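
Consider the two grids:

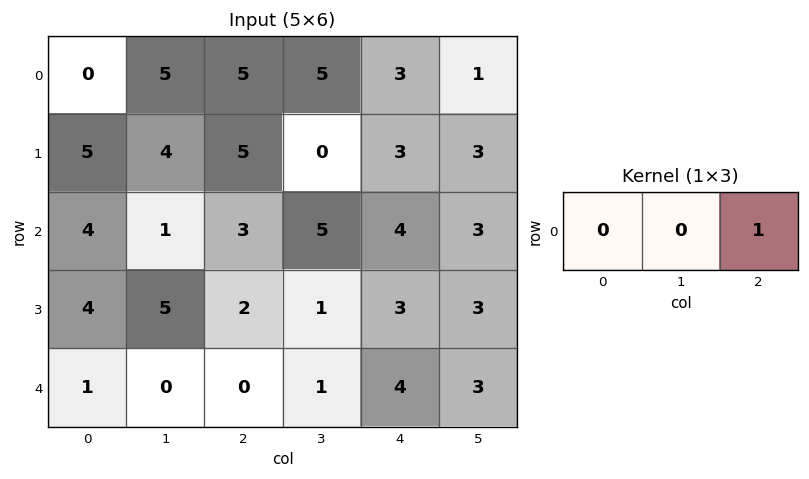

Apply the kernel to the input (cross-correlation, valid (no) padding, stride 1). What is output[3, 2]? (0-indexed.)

The receptive field on the input at this output position is [2 1 3]. Elementwise product with the kernel and sum: 3·1.

3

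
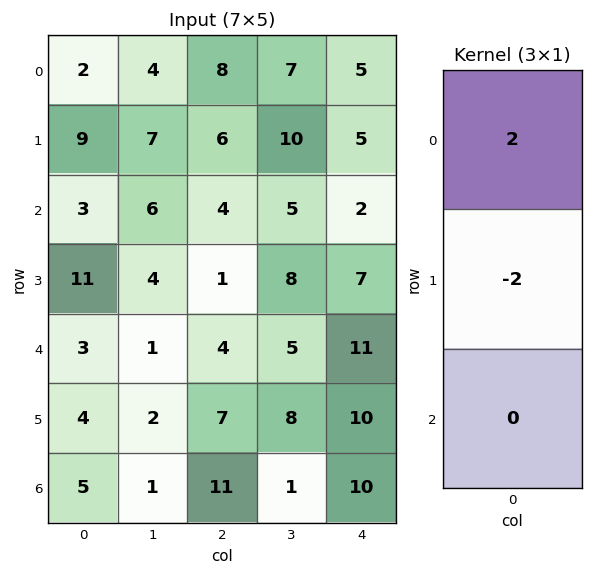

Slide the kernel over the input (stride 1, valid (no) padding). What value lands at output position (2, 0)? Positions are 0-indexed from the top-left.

-16

The receptive field on the input at this output position is [3 / 11 / 3]. Elementwise product with the kernel and sum: 3·2 + 11·-2.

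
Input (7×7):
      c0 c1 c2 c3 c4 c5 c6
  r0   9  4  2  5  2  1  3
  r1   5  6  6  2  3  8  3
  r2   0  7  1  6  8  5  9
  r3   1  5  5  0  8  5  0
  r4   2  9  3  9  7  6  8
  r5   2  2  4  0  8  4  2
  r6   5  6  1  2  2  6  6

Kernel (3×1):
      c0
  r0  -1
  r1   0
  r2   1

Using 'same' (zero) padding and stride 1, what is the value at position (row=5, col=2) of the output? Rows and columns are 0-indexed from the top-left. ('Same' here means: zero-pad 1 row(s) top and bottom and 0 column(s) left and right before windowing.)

-2

The receptive field on the zero-padded input at this output position is [3 / 4 / 1]. Elementwise product with the kernel and sum: 3·-1 + 1·1.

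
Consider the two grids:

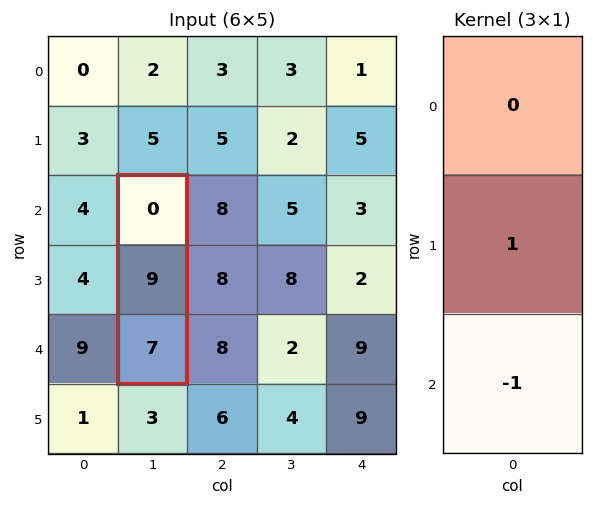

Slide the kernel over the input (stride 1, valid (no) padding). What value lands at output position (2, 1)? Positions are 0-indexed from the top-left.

2

The receptive field on the input at this output position is [0 / 9 / 7]. Elementwise product with the kernel and sum: 9·1 + 7·-1.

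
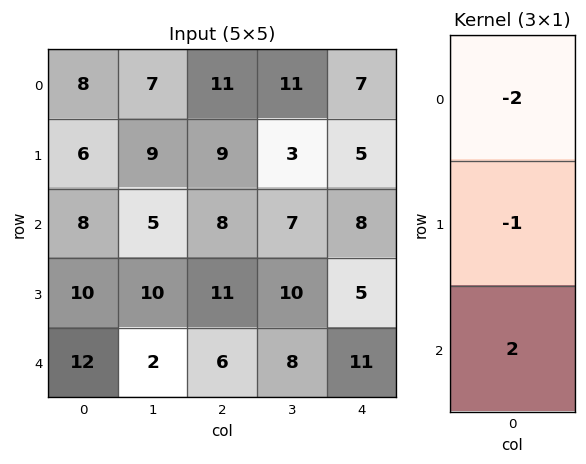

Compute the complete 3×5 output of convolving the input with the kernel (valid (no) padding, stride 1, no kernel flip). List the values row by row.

Output[0,0]: The receptive field on the input at this output position is [8 / 6 / 8]. Elementwise product with the kernel and sum: 8·-2 + 6·-1 + 8·2.

-6 -13 -15 -11 -3
0 -3 -4 7 -8
-2 -16 -15 -8 1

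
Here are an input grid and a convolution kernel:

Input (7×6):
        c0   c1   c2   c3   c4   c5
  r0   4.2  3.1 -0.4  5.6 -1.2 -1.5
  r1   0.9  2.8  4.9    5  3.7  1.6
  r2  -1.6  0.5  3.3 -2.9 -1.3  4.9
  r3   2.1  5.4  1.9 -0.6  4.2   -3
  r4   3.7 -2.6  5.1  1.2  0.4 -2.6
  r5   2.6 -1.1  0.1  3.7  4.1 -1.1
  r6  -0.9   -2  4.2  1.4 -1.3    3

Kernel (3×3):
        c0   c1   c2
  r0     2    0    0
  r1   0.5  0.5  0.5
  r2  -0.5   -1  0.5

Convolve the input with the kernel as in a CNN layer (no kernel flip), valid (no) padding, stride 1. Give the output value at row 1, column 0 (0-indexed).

The receptive field on the input at this output position is [0.9 2.8 4.9 / -1.6 0.5 3.3 / 2.1 5.4 1.9]. Elementwise product with the kernel and sum: 0.9·2 + -1.6·0.5 + 0.5·0.5 + 3.3·0.5 + 2.1·-0.5 + 5.4·-1 + 1.9·0.5.

-2.6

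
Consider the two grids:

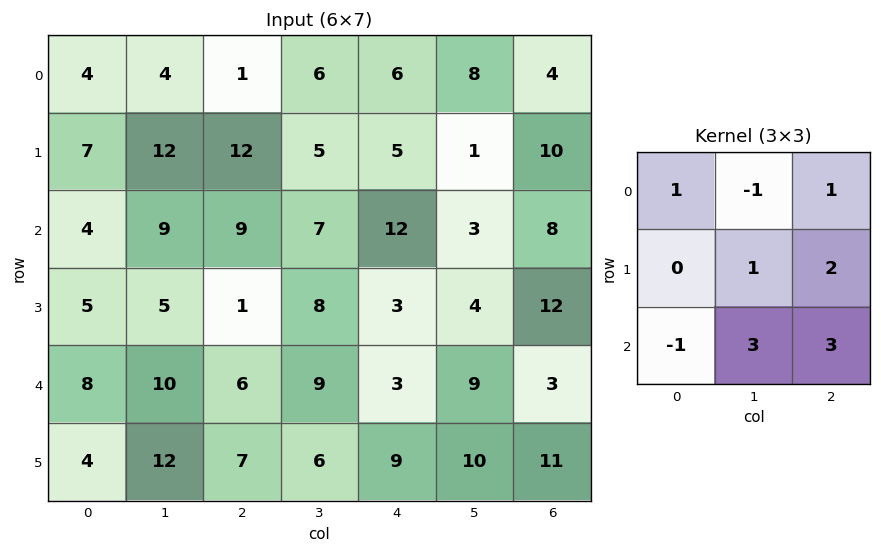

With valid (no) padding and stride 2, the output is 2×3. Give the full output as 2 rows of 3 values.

Output[0,0]: The receptive field on the input at this output position is [4 4 1 / 7 12 12 / 4 9 9]. Elementwise product with the kernel and sum: 4·1 + 4·-1 + 1·1 + 12·1 + 12·2 + 4·-1 + 9·3 + 9·3.

87 64 44
51 58 78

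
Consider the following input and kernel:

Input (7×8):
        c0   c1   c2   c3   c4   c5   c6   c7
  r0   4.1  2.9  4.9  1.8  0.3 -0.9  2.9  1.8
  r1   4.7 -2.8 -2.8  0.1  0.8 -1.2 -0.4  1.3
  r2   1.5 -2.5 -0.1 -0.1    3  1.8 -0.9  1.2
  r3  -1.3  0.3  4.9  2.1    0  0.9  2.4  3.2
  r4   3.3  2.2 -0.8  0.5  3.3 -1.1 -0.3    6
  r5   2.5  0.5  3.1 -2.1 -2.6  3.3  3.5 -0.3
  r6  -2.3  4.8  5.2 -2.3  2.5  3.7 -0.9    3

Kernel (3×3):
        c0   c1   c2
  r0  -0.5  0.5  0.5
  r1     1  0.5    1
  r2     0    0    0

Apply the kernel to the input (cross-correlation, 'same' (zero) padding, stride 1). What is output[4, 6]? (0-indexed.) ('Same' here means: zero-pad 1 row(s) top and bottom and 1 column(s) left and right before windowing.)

The receptive field on the zero-padded input at this output position is [0.9 2.4 3.2 / -1.1 -0.3 6 / 3.3 3.5 -0.3]. Elementwise product with the kernel and sum: 0.9·-0.5 + 2.4·0.5 + 3.2·0.5 + -1.1·1 + -0.3·0.5 + 6·1.

7.1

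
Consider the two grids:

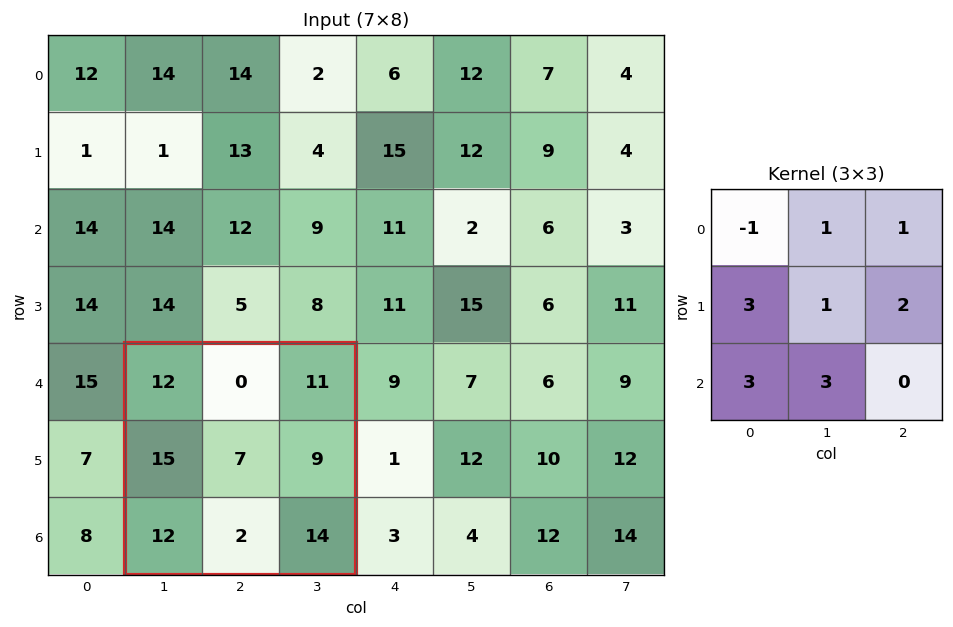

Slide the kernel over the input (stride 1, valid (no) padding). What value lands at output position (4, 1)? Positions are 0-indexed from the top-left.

111

The receptive field on the input at this output position is [12 0 11 / 15 7 9 / 12 2 14]. Elementwise product with the kernel and sum: 12·-1 + 0·1 + 11·1 + 15·3 + 7·1 + 9·2 + 12·3 + 2·3.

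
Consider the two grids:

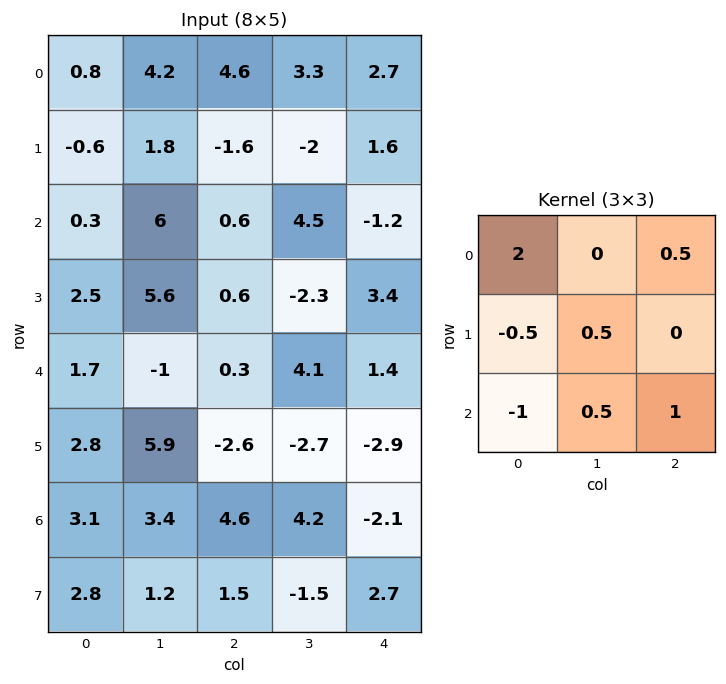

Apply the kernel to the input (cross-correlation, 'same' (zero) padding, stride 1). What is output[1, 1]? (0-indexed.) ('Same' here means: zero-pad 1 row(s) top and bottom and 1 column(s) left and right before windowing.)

8.4

The receptive field on the zero-padded input at this output position is [0.8 4.2 4.6 / -0.6 1.8 -1.6 / 0.3 6 0.6]. Elementwise product with the kernel and sum: 0.8·2 + 4.6·0.5 + -0.6·-0.5 + 1.8·0.5 + 0.3·-1 + 6·0.5 + 0.6·1.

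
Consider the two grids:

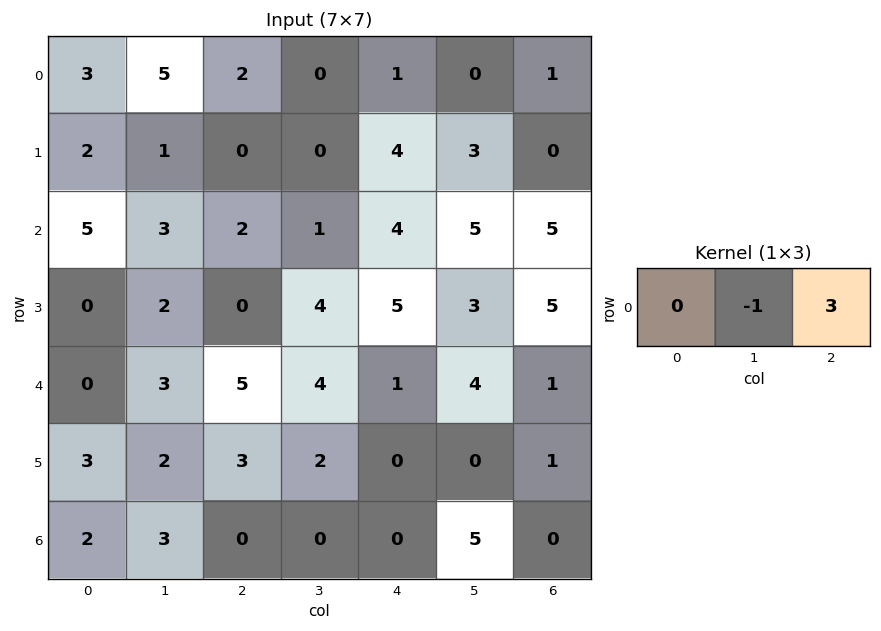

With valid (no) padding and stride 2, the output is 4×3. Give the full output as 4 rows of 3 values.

1 3 3
3 11 10
12 -1 -1
-3 0 -5

Output[0,0]: The receptive field on the input at this output position is [3 5 2]. Elementwise product with the kernel and sum: 5·-1 + 2·3.
Output[0,1]: The receptive field on the input at this output position is [2 0 1]. Elementwise product with the kernel and sum: 0·-1 + 1·3.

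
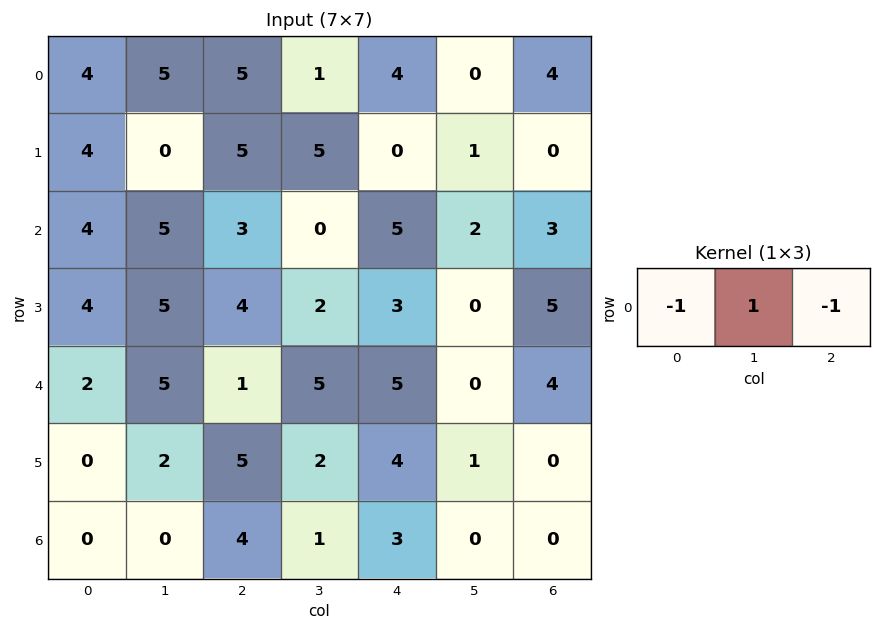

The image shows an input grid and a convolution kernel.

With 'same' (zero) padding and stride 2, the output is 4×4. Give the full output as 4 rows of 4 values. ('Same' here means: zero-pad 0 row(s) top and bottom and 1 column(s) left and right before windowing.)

Output[0,0]: The receptive field on the zero-padded input at this output position is [0 4 5]. Elementwise product with the kernel and sum: 0·-1 + 4·1 + 5·-1.

-1 -1 3 4
-1 -2 3 1
-3 -9 0 4
0 3 2 0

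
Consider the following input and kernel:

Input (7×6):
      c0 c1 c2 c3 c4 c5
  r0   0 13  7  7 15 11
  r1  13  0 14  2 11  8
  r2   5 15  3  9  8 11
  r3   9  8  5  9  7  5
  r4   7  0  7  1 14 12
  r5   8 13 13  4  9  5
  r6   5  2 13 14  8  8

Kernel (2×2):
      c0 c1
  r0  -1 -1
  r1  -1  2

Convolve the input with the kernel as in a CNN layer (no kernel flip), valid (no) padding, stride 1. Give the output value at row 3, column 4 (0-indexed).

The receptive field on the input at this output position is [7 5 / 14 12]. Elementwise product with the kernel and sum: 7·-1 + 5·-1 + 14·-1 + 12·2.

-2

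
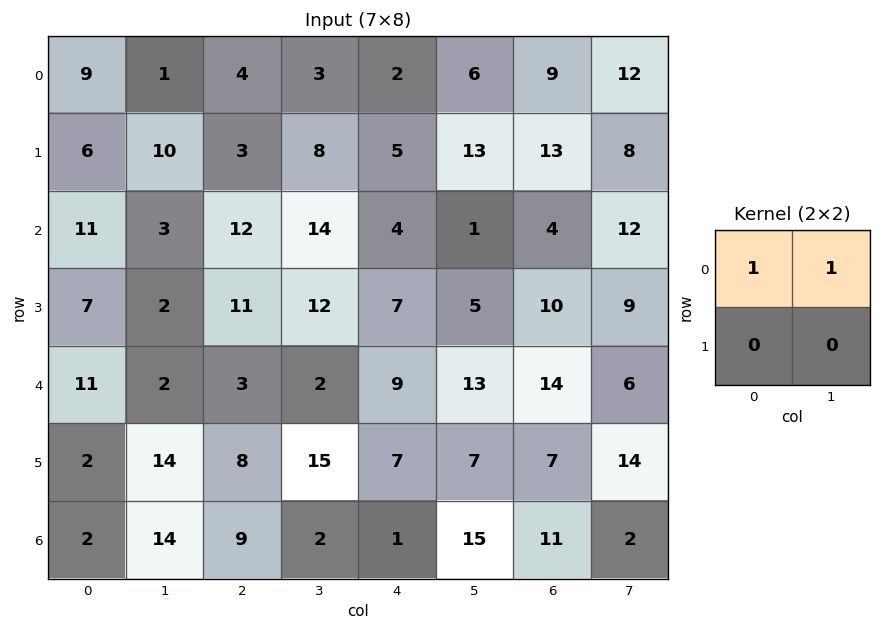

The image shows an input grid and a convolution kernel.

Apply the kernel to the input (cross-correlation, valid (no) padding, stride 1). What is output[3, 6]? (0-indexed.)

19

The receptive field on the input at this output position is [10 9 / 14 6]. Elementwise product with the kernel and sum: 10·1 + 9·1.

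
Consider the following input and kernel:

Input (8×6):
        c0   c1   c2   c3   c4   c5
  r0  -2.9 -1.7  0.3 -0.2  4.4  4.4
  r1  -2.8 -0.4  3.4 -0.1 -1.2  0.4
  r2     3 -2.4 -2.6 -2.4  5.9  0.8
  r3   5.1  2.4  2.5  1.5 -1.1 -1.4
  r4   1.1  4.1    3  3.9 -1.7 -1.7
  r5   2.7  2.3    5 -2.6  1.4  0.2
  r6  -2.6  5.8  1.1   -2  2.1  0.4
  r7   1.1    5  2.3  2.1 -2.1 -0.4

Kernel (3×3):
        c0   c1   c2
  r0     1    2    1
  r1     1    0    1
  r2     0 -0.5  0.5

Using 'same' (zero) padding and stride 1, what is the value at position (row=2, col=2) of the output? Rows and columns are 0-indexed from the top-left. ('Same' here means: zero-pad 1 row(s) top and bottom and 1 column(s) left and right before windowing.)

The receptive field on the zero-padded input at this output position is [-0.4 3.4 -0.1 / -2.4 -2.6 -2.4 / 2.4 2.5 1.5]. Elementwise product with the kernel and sum: -0.4·1 + 3.4·2 + -0.1·1 + -2.4·1 + -2.4·1 + 2.5·-0.5 + 1.5·0.5.

1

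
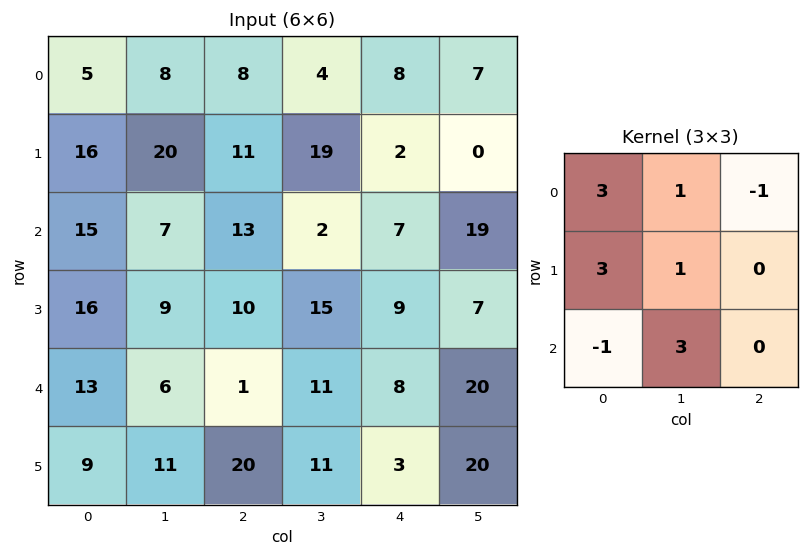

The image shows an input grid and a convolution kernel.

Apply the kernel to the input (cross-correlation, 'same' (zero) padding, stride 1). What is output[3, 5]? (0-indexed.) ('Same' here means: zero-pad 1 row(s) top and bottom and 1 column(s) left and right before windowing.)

126

The receptive field on the zero-padded input at this output position is [7 19 0 / 9 7 0 / 8 20 0]. Elementwise product with the kernel and sum: 7·3 + 19·1 + 0·-1 + 9·3 + 7·1 + 8·-1 + 20·3.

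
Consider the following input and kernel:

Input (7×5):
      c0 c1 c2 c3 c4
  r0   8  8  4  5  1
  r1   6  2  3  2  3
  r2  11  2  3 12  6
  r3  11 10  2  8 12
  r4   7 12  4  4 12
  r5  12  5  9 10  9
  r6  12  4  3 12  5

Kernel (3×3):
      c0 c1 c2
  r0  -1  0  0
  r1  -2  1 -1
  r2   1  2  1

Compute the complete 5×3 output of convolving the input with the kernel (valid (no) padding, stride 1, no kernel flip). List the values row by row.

-3 9 22
4 7 27
10 -4 13
14 -1 20
-12 -1 11

Output[0,0]: The receptive field on the input at this output position is [8 8 4 / 6 2 3 / 11 2 3]. Elementwise product with the kernel and sum: 8·-1 + 6·-2 + 2·1 + 3·-1 + 11·1 + 2·2 + 3·1.
Output[0,1]: The receptive field on the input at this output position is [8 4 5 / 2 3 2 / 2 3 12]. Elementwise product with the kernel and sum: 8·-1 + 2·-2 + 3·1 + 2·-1 + 2·1 + 3·2 + 12·1.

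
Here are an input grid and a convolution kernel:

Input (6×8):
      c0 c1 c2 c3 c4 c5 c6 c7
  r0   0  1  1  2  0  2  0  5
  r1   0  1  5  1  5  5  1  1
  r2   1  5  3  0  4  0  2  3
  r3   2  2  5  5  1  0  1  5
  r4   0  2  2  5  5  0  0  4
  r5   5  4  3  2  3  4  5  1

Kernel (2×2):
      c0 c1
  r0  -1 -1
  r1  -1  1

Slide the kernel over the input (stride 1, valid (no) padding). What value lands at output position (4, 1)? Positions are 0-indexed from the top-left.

The receptive field on the input at this output position is [2 2 / 4 3]. Elementwise product with the kernel and sum: 2·-1 + 2·-1 + 4·-1 + 3·1.

-5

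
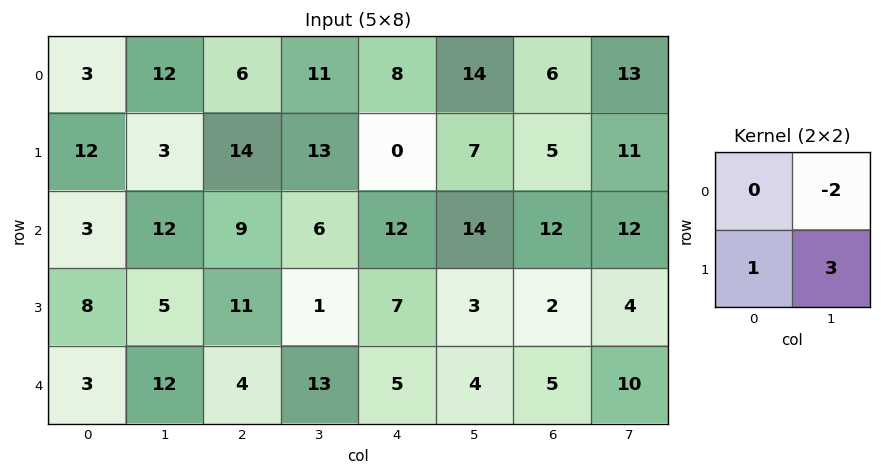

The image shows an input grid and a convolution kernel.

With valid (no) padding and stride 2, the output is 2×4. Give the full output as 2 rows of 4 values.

Output[0,0]: The receptive field on the input at this output position is [3 12 / 12 3]. Elementwise product with the kernel and sum: 12·-2 + 12·1 + 3·3.
Output[0,1]: The receptive field on the input at this output position is [6 11 / 14 13]. Elementwise product with the kernel and sum: 11·-2 + 14·1 + 13·3.

-3 31 -7 12
-1 2 -12 -10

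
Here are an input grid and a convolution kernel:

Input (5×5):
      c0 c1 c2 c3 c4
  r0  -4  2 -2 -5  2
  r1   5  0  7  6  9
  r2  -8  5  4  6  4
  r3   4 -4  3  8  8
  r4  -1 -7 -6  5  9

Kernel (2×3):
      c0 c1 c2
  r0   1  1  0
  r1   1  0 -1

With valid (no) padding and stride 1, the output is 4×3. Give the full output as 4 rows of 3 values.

Output[0,0]: The receptive field on the input at this output position is [-4 2 -2 / 5 0 7]. Elementwise product with the kernel and sum: -4·1 + 2·1 + 5·1 + 7·-1.
Output[0,1]: The receptive field on the input at this output position is [2 -2 -5 / 0 7 6]. Elementwise product with the kernel and sum: 2·1 + -2·1 + 0·1 + 6·-1.

-4 -6 -9
-7 6 13
-2 -3 5
5 -13 -4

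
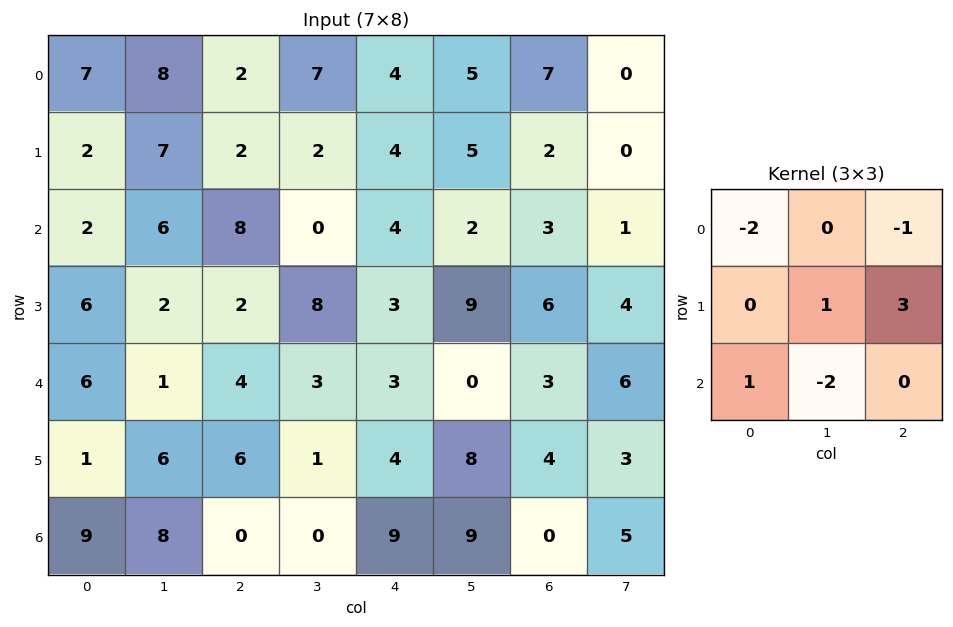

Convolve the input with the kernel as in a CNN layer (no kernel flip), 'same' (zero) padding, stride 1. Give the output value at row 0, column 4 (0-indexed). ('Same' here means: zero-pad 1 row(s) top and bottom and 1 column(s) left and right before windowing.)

13

The receptive field on the zero-padded input at this output position is [0 0 0 / 7 4 5 / 2 4 5]. Elementwise product with the kernel and sum: 0·-2 + 0·-1 + 4·1 + 5·3 + 2·1 + 4·-2.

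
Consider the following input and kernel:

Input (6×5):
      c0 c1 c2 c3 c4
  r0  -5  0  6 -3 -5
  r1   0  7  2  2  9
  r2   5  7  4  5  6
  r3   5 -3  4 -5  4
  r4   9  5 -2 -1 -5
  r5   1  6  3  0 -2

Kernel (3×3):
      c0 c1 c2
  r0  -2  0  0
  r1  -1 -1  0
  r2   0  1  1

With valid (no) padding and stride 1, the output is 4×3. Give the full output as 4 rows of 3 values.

14 0 -5
-11 -26 -14
-9 -18 -13
-15 6 -7

Output[0,0]: The receptive field on the input at this output position is [-5 0 6 / 0 7 2 / 5 7 4]. Elementwise product with the kernel and sum: -5·-2 + 0·-1 + 7·-1 + 7·1 + 4·1.
Output[0,1]: The receptive field on the input at this output position is [0 6 -3 / 7 2 2 / 7 4 5]. Elementwise product with the kernel and sum: 0·-2 + 7·-1 + 2·-1 + 4·1 + 5·1.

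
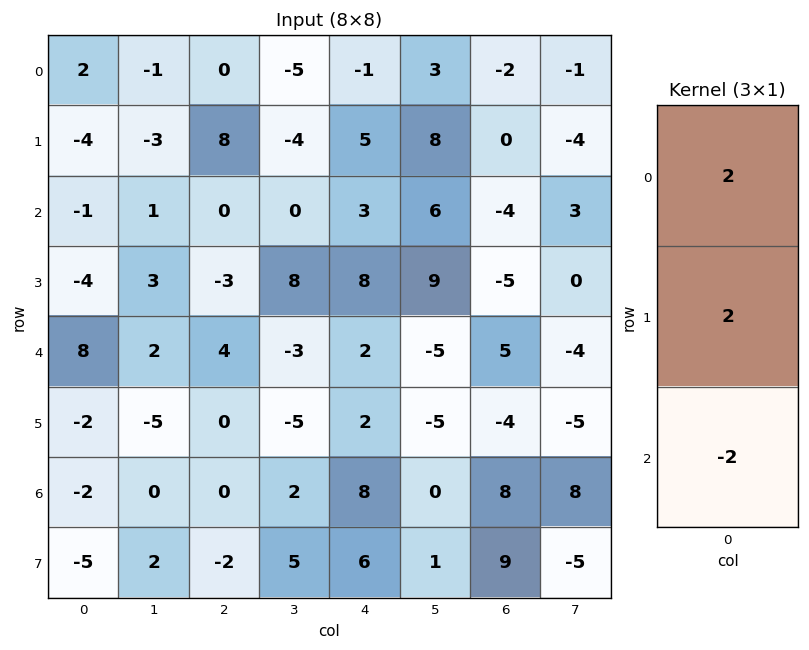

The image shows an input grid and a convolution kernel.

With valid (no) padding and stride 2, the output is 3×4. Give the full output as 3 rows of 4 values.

Output[0,0]: The receptive field on the input at this output position is [2 / -4 / -1]. Elementwise product with the kernel and sum: 2·2 + -4·2 + -1·-2.

-2 16 2 4
-26 -14 18 -28
16 8 -8 -14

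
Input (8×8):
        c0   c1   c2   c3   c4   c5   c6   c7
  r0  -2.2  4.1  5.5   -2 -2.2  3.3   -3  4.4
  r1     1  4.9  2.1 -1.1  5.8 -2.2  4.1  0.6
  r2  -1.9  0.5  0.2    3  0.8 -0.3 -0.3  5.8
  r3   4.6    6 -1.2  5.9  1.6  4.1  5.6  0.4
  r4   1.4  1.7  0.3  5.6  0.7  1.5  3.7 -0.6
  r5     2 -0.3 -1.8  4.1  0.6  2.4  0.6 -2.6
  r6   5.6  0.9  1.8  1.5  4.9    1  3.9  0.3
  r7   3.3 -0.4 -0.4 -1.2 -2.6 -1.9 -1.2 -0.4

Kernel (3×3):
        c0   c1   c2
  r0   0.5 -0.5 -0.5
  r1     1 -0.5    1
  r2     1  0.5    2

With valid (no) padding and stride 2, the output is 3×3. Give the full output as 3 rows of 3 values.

Output[0,0]: The receptive field on the input at this output position is [-2.2 4.1 5.5 / 1 4.9 2.1 / -1.9 0.5 0.2]. Elementwise product with the kernel and sum: -2.2·0.5 + 4.1·-0.5 + 5.5·-0.5 + 1·1 + 4.9·-0.5 + 2.1·1 + -1.9·1 + 0.5·0.5 + 0.2·2.

-6.5 16.6 9.8
1.95 0.15 14.7
9.7 6.1 10.95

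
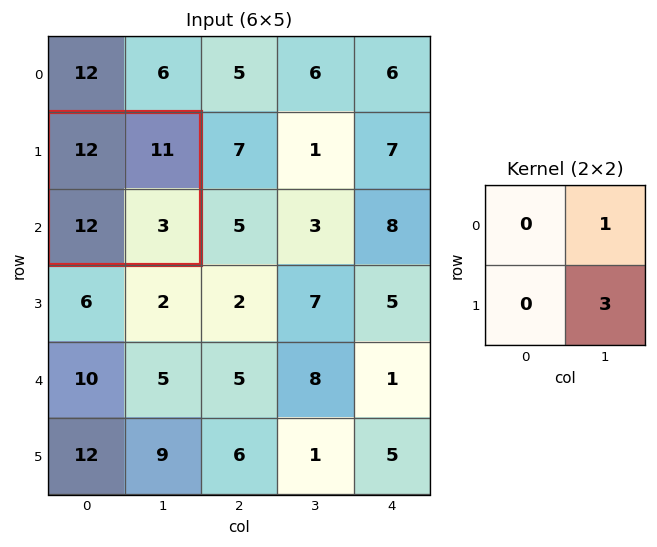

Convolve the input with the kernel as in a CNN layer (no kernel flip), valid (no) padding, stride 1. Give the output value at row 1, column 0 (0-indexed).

20

The receptive field on the input at this output position is [12 11 / 12 3]. Elementwise product with the kernel and sum: 11·1 + 3·3.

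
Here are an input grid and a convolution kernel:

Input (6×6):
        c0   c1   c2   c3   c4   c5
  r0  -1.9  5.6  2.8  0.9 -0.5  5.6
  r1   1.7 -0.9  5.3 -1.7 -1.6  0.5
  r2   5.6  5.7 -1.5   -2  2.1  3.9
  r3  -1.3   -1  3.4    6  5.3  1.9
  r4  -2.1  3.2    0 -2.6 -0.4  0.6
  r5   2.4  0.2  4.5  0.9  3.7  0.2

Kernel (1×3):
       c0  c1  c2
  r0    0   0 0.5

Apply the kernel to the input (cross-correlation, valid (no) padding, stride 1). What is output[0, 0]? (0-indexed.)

1.4

The receptive field on the input at this output position is [-1.9 5.6 2.8]. Elementwise product with the kernel and sum: 2.8·0.5.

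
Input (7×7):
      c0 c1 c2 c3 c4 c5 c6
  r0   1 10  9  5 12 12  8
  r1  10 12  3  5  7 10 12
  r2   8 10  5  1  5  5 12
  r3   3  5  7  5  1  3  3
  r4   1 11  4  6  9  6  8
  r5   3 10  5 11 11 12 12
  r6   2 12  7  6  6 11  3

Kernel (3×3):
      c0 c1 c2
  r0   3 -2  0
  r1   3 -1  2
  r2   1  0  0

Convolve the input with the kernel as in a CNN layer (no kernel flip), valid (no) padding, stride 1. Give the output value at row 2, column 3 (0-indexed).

The receptive field on the input at this output position is [1 5 5 / 5 1 3 / 6 9 6]. Elementwise product with the kernel and sum: 1·3 + 5·-2 + 5·3 + 1·-1 + 3·2 + 6·1.

19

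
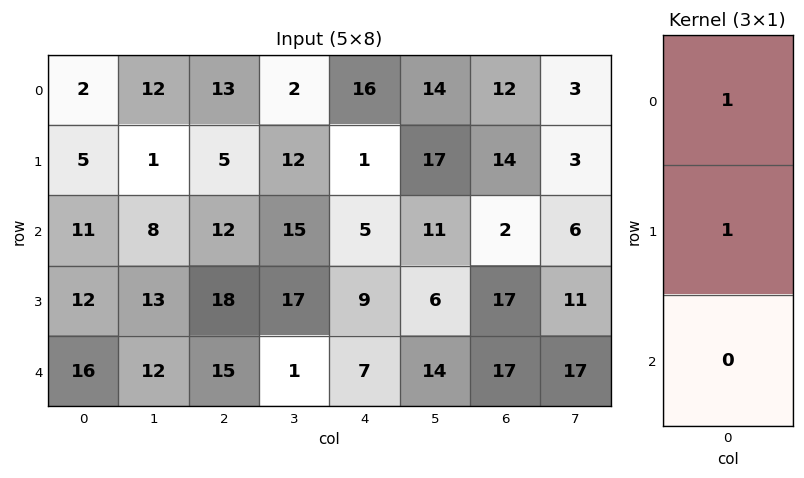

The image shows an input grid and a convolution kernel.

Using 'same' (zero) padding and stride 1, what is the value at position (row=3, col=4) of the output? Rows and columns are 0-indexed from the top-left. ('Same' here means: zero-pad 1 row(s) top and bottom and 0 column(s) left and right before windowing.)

14

The receptive field on the zero-padded input at this output position is [5 / 9 / 7]. Elementwise product with the kernel and sum: 5·1 + 9·1.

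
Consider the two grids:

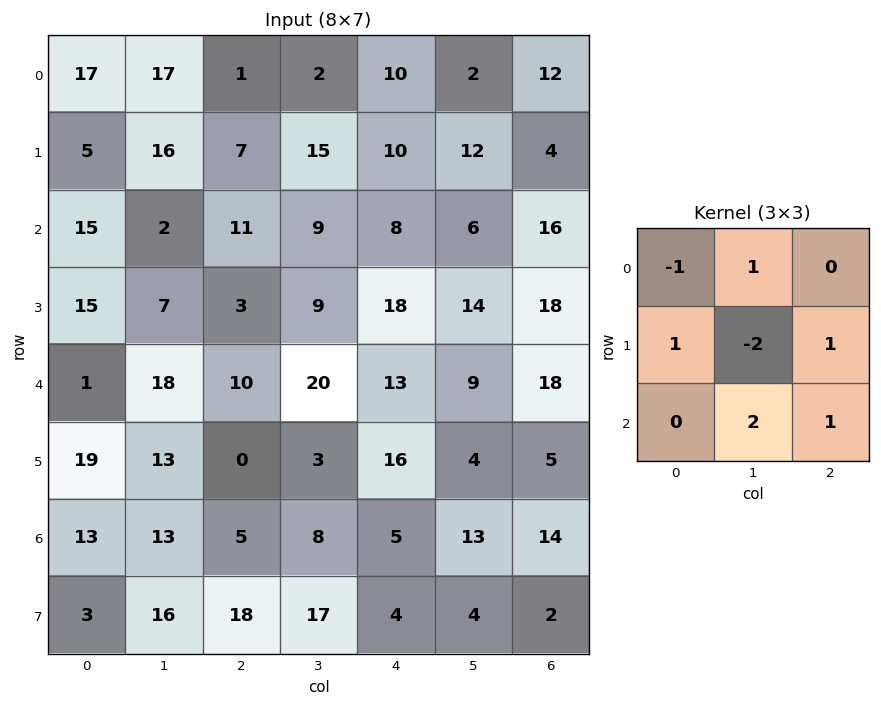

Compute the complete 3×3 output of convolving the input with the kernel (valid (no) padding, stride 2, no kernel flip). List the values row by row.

Output[0,0]: The receptive field on the input at this output position is [17 17 1 / 5 16 7 / 15 2 11]. Elementwise product with the kernel and sum: 17·-1 + 17·1 + 5·1 + 16·-2 + 7·1 + 2·2 + 11·1.
Output[0,1]: The receptive field on the input at this output position is [1 2 10 / 7 15 10 / 11 9 8]. Elementwise product with the kernel and sum: 1·-1 + 2·1 + 7·1 + 15·-2 + 10·1 + 9·2 + 8·1.

-5 14 10
37 54 42
41 41 49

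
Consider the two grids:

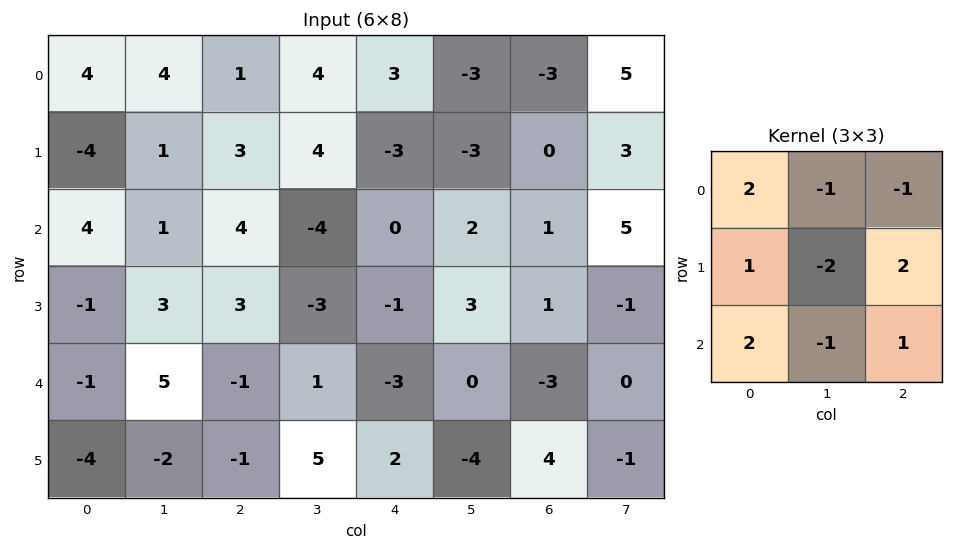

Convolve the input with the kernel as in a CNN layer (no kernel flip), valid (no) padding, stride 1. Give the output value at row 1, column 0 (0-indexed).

The receptive field on the input at this output position is [-4 1 3 / 4 1 4 / -1 3 3]. Elementwise product with the kernel and sum: -4·2 + 1·-1 + 3·-1 + 4·1 + 1·-2 + 4·2 + -1·2 + 3·-1 + 3·1.

-4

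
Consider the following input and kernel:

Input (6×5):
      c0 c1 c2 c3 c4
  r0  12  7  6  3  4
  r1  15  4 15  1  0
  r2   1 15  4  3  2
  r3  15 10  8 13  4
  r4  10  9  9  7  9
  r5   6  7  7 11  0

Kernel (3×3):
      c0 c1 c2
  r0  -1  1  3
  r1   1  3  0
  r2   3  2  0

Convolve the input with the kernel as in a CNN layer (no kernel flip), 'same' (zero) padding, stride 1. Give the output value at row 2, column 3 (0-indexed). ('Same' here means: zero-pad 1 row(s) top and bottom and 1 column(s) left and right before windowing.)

49

The receptive field on the zero-padded input at this output position is [15 1 0 / 4 3 2 / 8 13 4]. Elementwise product with the kernel and sum: 15·-1 + 1·1 + 0·3 + 4·1 + 3·3 + 8·3 + 13·2.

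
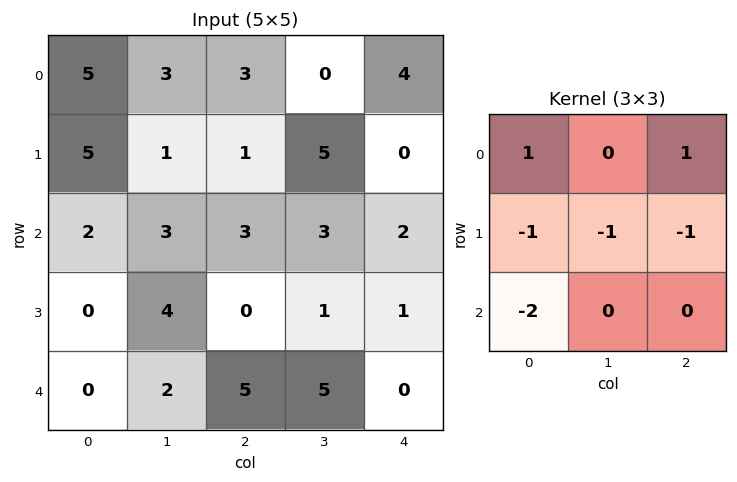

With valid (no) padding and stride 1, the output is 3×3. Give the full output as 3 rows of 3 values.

-3 -10 -5
-2 -11 -7
1 -3 -7

Output[0,0]: The receptive field on the input at this output position is [5 3 3 / 5 1 1 / 2 3 3]. Elementwise product with the kernel and sum: 5·1 + 3·1 + 5·-1 + 1·-1 + 1·-1 + 2·-2.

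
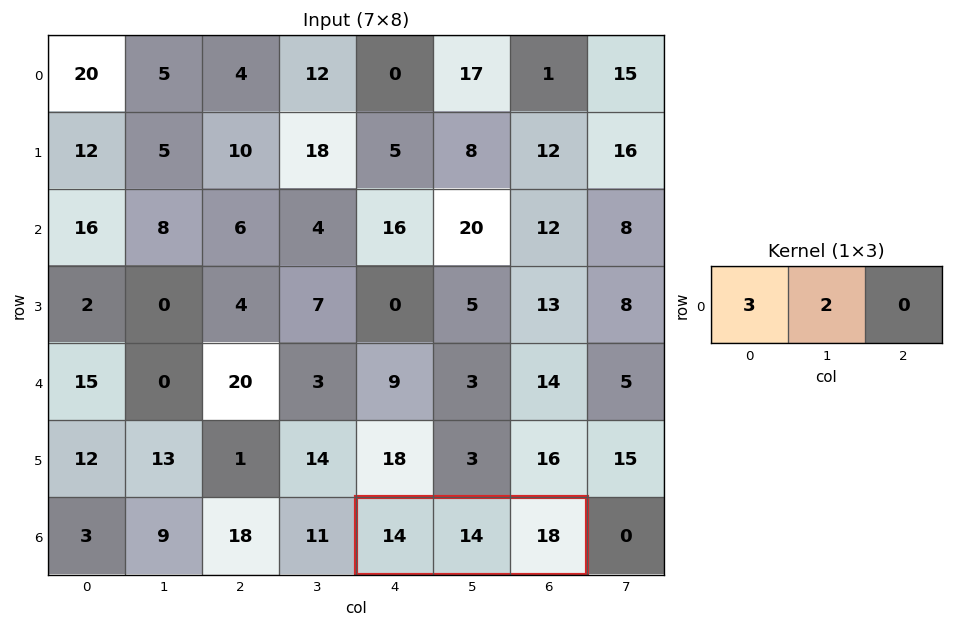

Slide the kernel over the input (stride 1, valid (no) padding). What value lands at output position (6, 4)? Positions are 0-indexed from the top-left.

70

The receptive field on the input at this output position is [14 14 18]. Elementwise product with the kernel and sum: 14·3 + 14·2.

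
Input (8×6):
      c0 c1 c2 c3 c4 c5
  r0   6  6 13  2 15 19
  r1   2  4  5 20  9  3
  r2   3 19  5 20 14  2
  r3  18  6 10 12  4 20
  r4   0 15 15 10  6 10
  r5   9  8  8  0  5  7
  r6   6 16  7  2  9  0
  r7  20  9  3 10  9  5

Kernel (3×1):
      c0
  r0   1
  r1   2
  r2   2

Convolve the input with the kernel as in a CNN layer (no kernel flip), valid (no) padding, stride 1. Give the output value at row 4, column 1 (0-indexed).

The receptive field on the input at this output position is [15 / 8 / 16]. Elementwise product with the kernel and sum: 15·1 + 8·2 + 16·2.

63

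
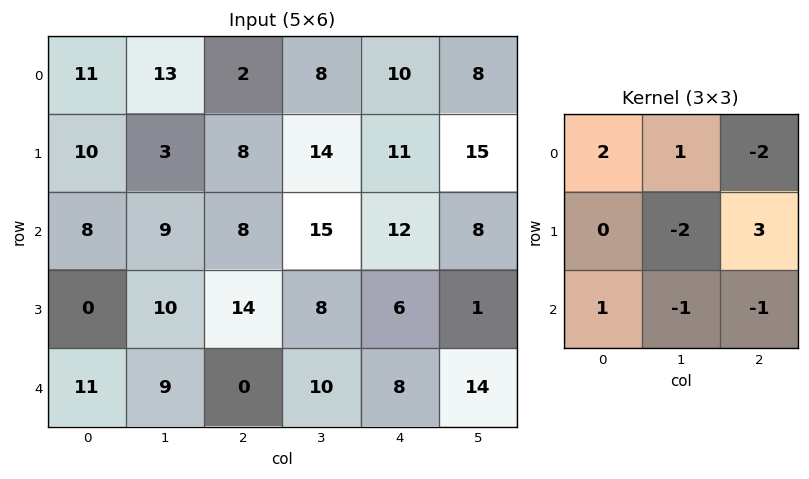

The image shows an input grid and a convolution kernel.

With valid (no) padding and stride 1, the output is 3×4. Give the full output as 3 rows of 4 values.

40 24 -22 28
-11 3 14 10
33 -9 -9 5

Output[0,0]: The receptive field on the input at this output position is [11 13 2 / 10 3 8 / 8 9 8]. Elementwise product with the kernel and sum: 11·2 + 13·1 + 2·-2 + 3·-2 + 8·3 + 8·1 + 9·-1 + 8·-1.
Output[0,1]: The receptive field on the input at this output position is [13 2 8 / 3 8 14 / 9 8 15]. Elementwise product with the kernel and sum: 13·2 + 2·1 + 8·-2 + 8·-2 + 14·3 + 9·1 + 8·-1 + 15·-1.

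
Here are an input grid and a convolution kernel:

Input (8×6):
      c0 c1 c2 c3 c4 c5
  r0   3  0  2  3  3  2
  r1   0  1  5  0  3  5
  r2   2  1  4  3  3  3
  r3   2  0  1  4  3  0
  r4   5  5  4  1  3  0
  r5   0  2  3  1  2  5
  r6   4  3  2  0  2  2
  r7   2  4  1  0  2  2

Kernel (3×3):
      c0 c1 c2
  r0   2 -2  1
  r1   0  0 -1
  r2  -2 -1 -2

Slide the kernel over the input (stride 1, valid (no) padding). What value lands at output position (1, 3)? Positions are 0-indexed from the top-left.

-15

The receptive field on the input at this output position is [0 3 5 / 3 3 3 / 4 3 0]. Elementwise product with the kernel and sum: 0·2 + 3·-2 + 5·1 + 3·-1 + 4·-2 + 3·-1 + 0·-2.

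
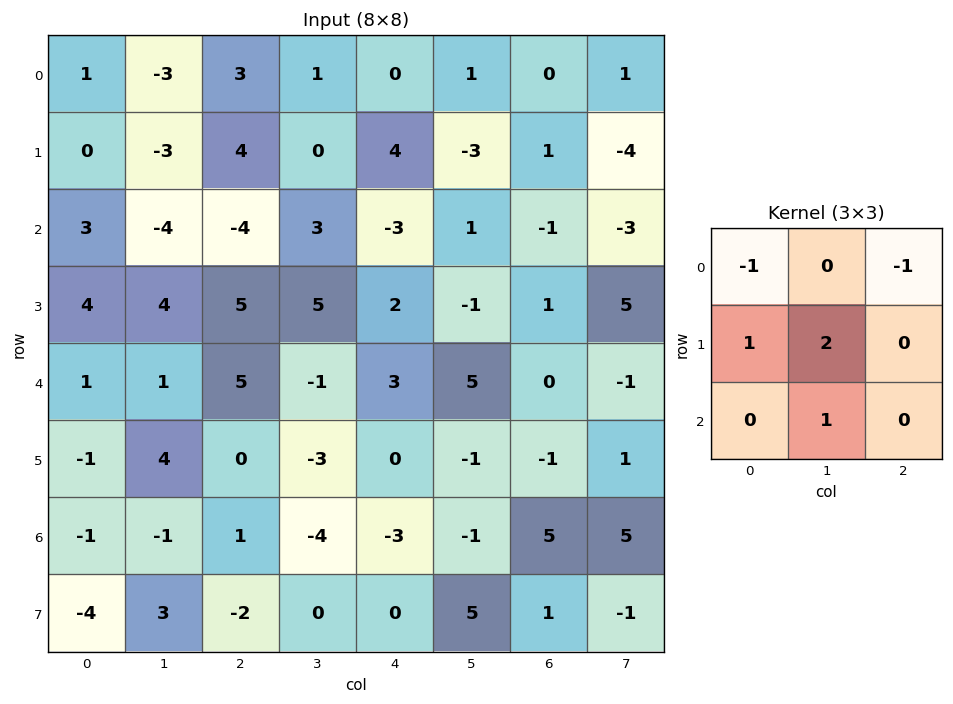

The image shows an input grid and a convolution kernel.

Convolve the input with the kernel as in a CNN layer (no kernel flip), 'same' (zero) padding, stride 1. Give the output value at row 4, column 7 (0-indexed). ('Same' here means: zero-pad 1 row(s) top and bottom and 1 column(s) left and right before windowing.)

The receptive field on the zero-padded input at this output position is [1 5 0 / 0 -1 0 / -1 1 0]. Elementwise product with the kernel and sum: 1·-1 + 0·-1 + 0·1 + -1·2 + 1·1.

-2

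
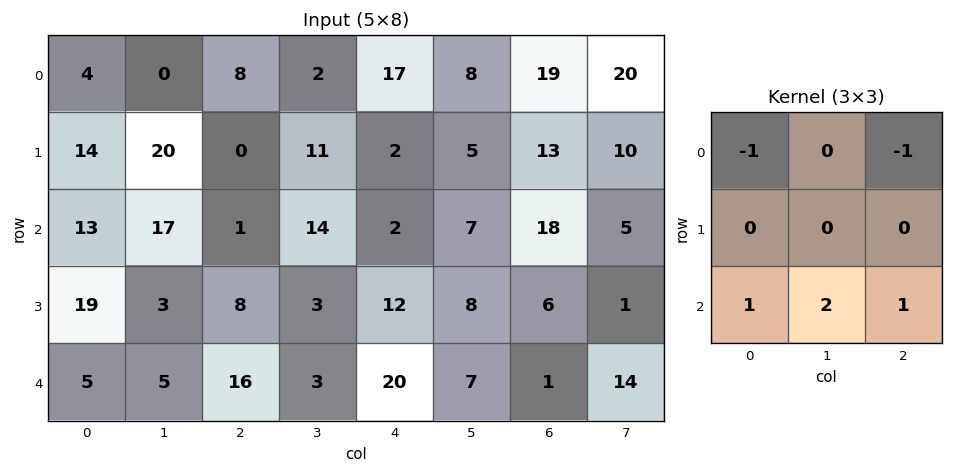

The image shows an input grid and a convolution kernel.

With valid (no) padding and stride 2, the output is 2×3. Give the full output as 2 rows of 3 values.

Output[0,0]: The receptive field on the input at this output position is [4 0 8 / 14 20 0 / 13 17 1]. Elementwise product with the kernel and sum: 4·-1 + 8·-1 + 13·1 + 17·2 + 1·1.
Output[0,1]: The receptive field on the input at this output position is [8 2 17 / 0 11 2 / 1 14 2]. Elementwise product with the kernel and sum: 8·-1 + 17·-1 + 1·1 + 14·2 + 2·1.

36 6 -2
17 39 15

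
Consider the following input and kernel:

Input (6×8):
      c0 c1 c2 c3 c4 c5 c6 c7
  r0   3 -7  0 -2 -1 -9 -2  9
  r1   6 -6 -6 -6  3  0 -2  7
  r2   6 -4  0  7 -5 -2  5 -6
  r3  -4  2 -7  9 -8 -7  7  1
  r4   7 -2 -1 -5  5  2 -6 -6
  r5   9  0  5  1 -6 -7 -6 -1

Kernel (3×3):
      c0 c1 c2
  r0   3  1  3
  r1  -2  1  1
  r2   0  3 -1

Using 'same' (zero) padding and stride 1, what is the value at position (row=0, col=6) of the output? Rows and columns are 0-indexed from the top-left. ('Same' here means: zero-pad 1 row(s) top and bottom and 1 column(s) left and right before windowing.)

12

The receptive field on the zero-padded input at this output position is [0 0 0 / -9 -2 9 / 0 -2 7]. Elementwise product with the kernel and sum: 0·3 + 0·1 + 0·3 + -9·-2 + -2·1 + 9·1 + -2·3 + 7·-1.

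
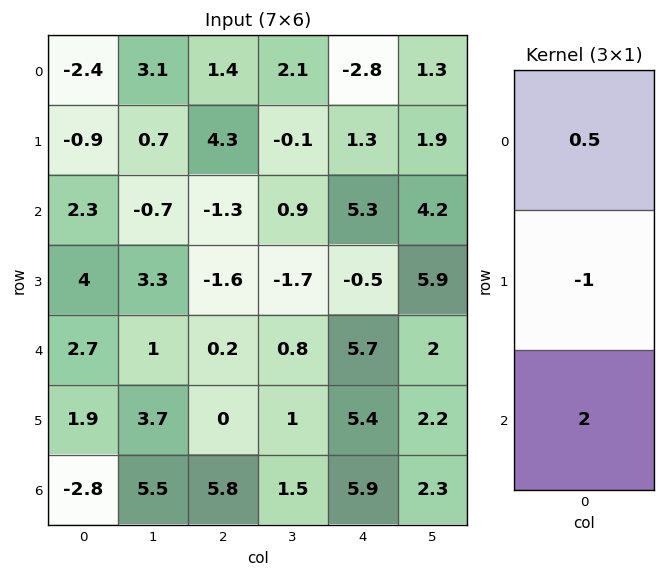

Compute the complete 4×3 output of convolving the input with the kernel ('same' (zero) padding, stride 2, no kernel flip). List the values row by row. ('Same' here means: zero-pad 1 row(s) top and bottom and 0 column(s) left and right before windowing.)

0.6 7.2 5.4
5.25 0.25 -5.65
3.1 -1 4.85
3.75 -5.8 -3.2

Output[0,0]: The receptive field on the zero-padded input at this output position is [0 / -2.4 / -0.9]. Elementwise product with the kernel and sum: 0·0.5 + -2.4·-1 + -0.9·2.
Output[0,1]: The receptive field on the zero-padded input at this output position is [0 / 1.4 / 4.3]. Elementwise product with the kernel and sum: 0·0.5 + 1.4·-1 + 4.3·2.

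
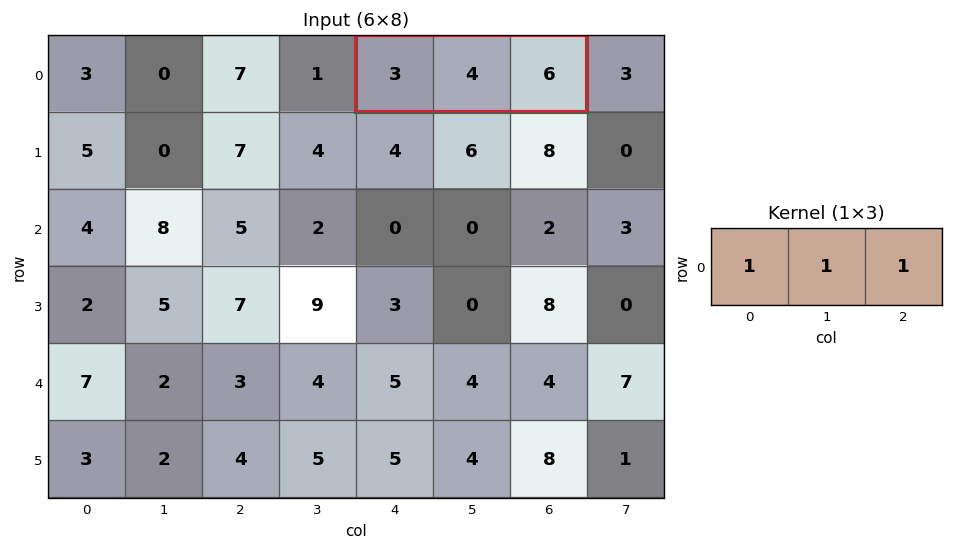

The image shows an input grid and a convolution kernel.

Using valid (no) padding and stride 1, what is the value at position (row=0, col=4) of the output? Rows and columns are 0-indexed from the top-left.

13

The receptive field on the input at this output position is [3 4 6]. Elementwise product with the kernel and sum: 3·1 + 4·1 + 6·1.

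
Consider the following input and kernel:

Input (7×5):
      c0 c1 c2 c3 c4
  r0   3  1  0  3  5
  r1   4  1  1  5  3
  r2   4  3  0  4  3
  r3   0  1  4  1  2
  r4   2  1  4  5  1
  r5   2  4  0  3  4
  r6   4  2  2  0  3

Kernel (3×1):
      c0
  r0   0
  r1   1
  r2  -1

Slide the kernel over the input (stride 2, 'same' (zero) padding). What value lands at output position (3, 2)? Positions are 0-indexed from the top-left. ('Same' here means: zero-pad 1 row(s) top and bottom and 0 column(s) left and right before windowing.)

3

The receptive field on the zero-padded input at this output position is [4 / 3 / 0]. Elementwise product with the kernel and sum: 3·1 + 0·-1.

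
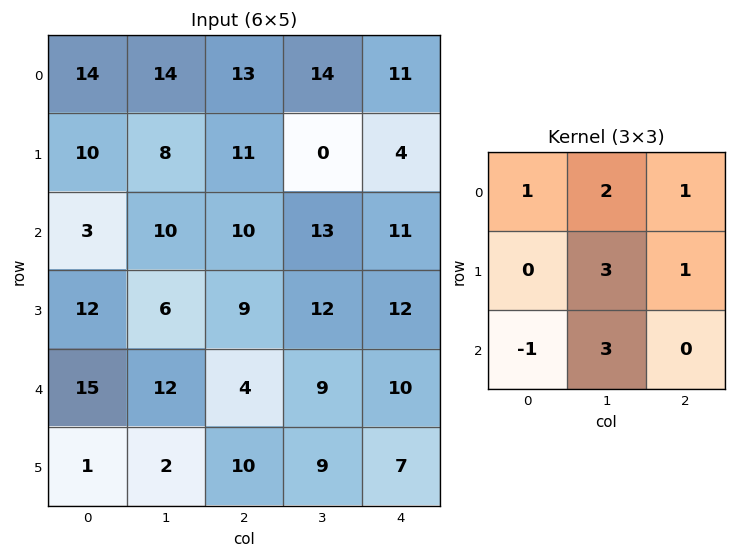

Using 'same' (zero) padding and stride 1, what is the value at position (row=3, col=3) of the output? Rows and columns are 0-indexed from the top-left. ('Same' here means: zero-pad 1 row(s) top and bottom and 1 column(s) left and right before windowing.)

The receptive field on the zero-padded input at this output position is [10 13 11 / 9 12 12 / 4 9 10]. Elementwise product with the kernel and sum: 10·1 + 13·2 + 11·1 + 12·3 + 12·1 + 4·-1 + 9·3.

118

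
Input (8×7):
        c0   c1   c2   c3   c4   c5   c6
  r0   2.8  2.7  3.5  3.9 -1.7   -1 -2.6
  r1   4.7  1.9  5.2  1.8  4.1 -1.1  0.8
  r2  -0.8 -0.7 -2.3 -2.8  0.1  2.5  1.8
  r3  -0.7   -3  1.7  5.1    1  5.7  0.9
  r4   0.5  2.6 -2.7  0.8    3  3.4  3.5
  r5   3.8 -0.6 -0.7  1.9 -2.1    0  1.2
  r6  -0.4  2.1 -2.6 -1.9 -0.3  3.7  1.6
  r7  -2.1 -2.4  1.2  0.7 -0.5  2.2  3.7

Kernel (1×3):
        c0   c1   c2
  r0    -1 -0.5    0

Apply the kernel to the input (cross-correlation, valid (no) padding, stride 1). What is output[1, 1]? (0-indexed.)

-4.5

The receptive field on the input at this output position is [1.9 5.2 1.8]. Elementwise product with the kernel and sum: 1.9·-1 + 5.2·-0.5.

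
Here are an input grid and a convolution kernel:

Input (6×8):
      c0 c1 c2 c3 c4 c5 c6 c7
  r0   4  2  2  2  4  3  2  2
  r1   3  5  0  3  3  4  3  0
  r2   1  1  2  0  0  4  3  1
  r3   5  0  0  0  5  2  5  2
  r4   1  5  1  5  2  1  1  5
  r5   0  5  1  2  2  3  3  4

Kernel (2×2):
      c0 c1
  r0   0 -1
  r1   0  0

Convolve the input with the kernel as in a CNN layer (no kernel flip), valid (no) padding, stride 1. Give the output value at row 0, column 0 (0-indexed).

The receptive field on the input at this output position is [4 2 / 3 5]. Elementwise product with the kernel and sum: 2·-1.

-2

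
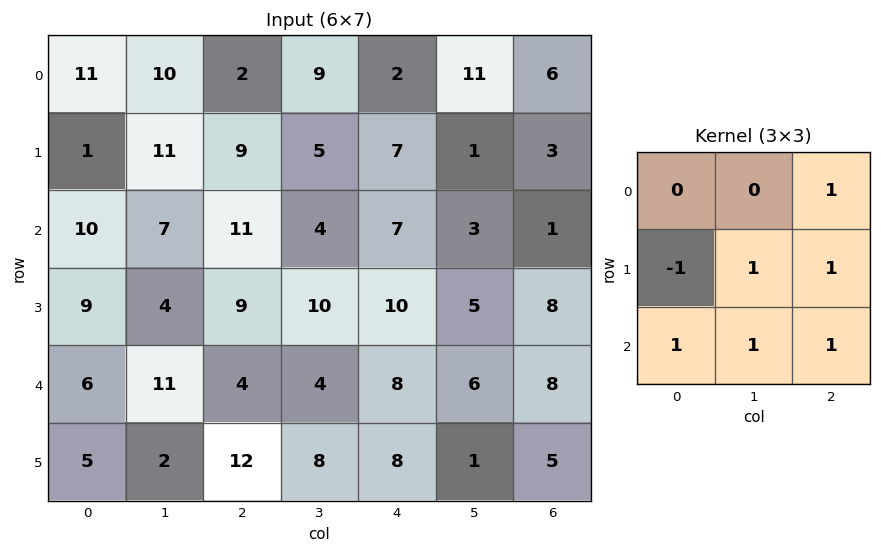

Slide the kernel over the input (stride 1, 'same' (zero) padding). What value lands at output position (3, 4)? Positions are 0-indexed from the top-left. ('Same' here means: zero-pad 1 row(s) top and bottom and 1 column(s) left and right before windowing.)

The receptive field on the zero-padded input at this output position is [4 7 3 / 10 10 5 / 4 8 6]. Elementwise product with the kernel and sum: 3·1 + 10·-1 + 10·1 + 5·1 + 4·1 + 8·1 + 6·1.

26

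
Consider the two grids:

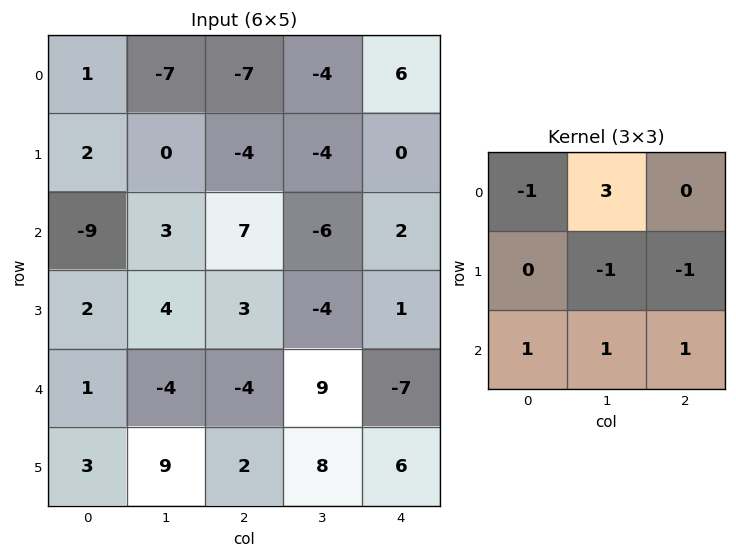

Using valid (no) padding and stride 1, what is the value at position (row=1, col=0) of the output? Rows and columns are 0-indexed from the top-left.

-3

The receptive field on the input at this output position is [2 0 -4 / -9 3 7 / 2 4 3]. Elementwise product with the kernel and sum: 2·-1 + 0·3 + 3·-1 + 7·-1 + 2·1 + 4·1 + 3·1.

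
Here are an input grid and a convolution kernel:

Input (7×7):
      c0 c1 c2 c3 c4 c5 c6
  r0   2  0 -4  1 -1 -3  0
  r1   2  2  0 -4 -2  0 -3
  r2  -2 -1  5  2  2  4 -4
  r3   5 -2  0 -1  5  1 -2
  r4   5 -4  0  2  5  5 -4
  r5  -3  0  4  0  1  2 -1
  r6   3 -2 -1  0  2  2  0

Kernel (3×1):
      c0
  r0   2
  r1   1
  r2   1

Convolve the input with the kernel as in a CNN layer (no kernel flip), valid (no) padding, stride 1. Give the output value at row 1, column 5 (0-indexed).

5

The receptive field on the input at this output position is [0 / 4 / 1]. Elementwise product with the kernel and sum: 0·2 + 4·1 + 1·1.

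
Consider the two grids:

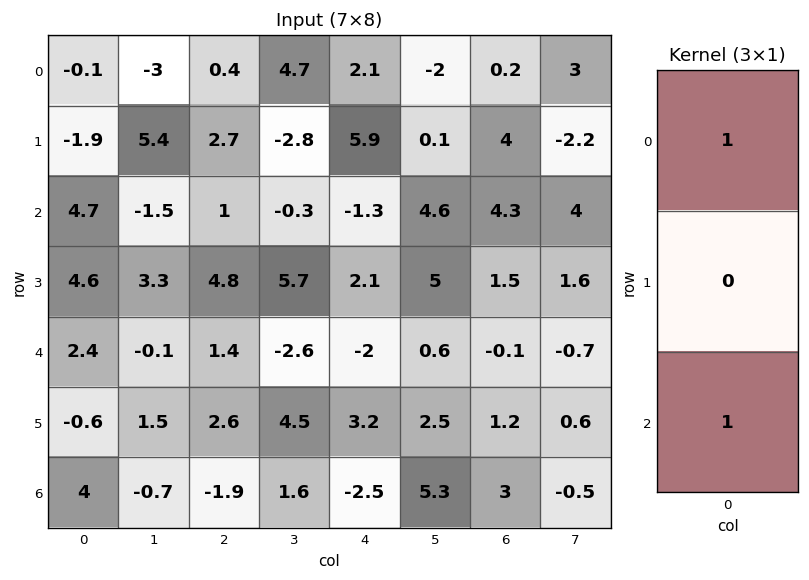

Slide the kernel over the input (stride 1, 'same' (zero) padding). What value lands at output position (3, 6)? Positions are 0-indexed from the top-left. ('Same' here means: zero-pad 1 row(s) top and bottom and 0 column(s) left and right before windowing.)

4.2

The receptive field on the zero-padded input at this output position is [4.3 / 1.5 / -0.1]. Elementwise product with the kernel and sum: 4.3·1 + -0.1·1.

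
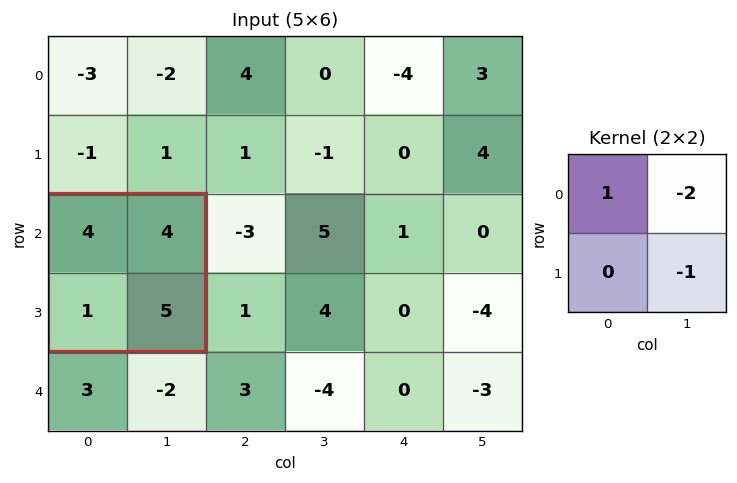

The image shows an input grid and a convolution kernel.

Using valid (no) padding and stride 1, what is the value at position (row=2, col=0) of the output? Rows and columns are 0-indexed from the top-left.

The receptive field on the input at this output position is [4 4 / 1 5]. Elementwise product with the kernel and sum: 4·1 + 4·-2 + 5·-1.

-9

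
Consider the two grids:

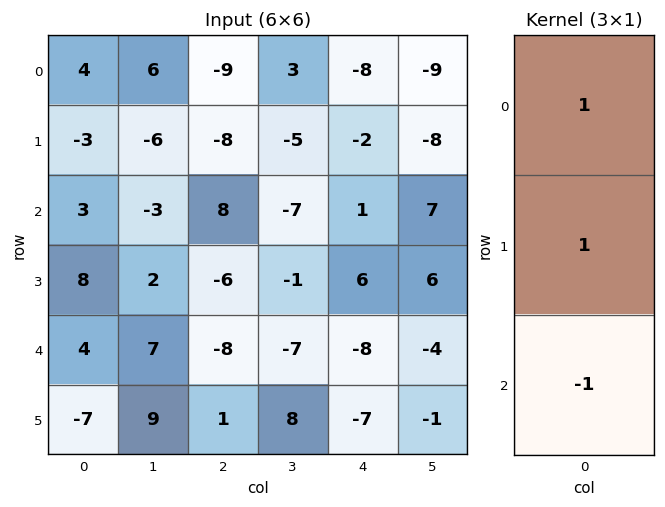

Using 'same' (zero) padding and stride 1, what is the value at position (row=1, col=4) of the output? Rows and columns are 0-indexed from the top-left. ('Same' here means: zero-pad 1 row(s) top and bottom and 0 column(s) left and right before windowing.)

The receptive field on the zero-padded input at this output position is [-8 / -2 / 1]. Elementwise product with the kernel and sum: -8·1 + -2·1 + 1·-1.

-11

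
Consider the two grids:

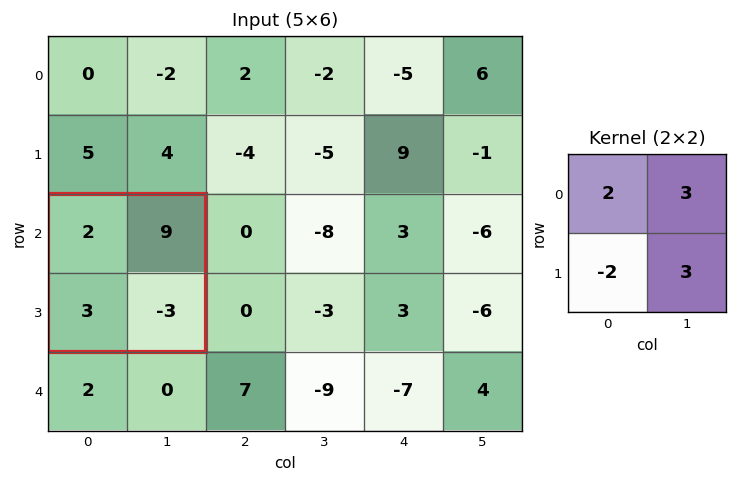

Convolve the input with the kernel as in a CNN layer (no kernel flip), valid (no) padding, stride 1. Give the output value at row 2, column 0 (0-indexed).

16

The receptive field on the input at this output position is [2 9 / 3 -3]. Elementwise product with the kernel and sum: 2·2 + 9·3 + 3·-2 + -3·3.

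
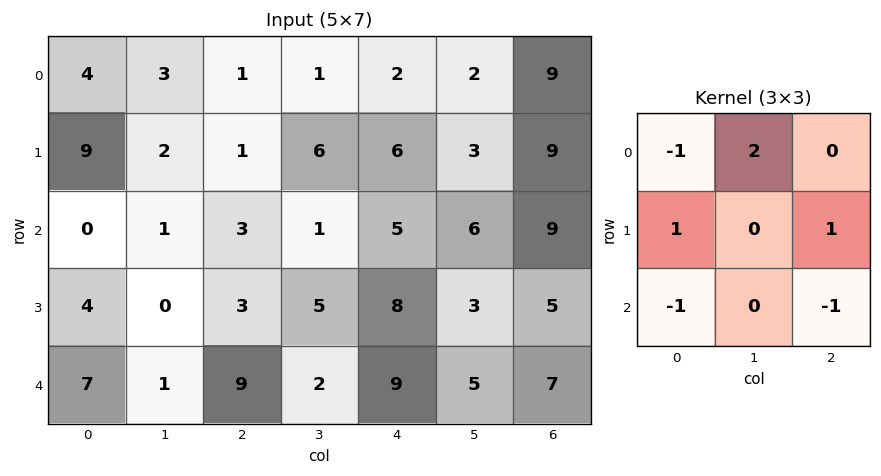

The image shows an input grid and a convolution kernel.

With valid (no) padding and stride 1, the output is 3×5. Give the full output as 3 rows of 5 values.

9 5 0 5 3
-9 -3 8 5 1
-7 7 -8 10 4

Output[0,0]: The receptive field on the input at this output position is [4 3 1 / 9 2 1 / 0 1 3]. Elementwise product with the kernel and sum: 4·-1 + 3·2 + 9·1 + 1·1 + 0·-1 + 3·-1.
Output[0,1]: The receptive field on the input at this output position is [3 1 1 / 2 1 6 / 1 3 1]. Elementwise product with the kernel and sum: 3·-1 + 1·2 + 2·1 + 6·1 + 1·-1 + 1·-1.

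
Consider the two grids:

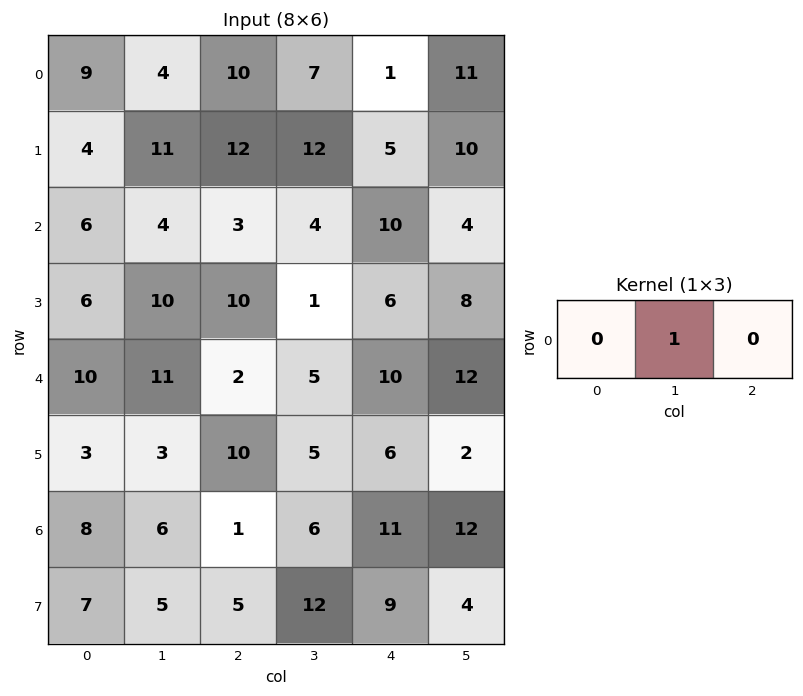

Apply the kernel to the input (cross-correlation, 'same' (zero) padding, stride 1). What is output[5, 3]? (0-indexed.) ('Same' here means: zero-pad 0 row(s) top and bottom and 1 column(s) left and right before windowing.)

5

The receptive field on the zero-padded input at this output position is [10 5 6]. Elementwise product with the kernel and sum: 5·1.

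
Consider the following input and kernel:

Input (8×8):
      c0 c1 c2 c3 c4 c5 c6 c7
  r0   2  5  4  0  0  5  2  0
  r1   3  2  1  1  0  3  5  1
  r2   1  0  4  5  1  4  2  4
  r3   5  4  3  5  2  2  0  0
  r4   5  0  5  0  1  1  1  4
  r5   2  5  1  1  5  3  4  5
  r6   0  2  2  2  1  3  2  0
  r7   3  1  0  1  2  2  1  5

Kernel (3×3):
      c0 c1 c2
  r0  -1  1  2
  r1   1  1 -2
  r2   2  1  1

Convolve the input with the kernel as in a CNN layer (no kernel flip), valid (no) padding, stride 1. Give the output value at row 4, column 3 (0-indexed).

The receptive field on the input at this output position is [0 1 1 / 1 5 3 / 2 1 3]. Elementwise product with the kernel and sum: 0·-1 + 1·1 + 1·2 + 1·1 + 5·1 + 3·-2 + 2·2 + 1·1 + 3·1.

11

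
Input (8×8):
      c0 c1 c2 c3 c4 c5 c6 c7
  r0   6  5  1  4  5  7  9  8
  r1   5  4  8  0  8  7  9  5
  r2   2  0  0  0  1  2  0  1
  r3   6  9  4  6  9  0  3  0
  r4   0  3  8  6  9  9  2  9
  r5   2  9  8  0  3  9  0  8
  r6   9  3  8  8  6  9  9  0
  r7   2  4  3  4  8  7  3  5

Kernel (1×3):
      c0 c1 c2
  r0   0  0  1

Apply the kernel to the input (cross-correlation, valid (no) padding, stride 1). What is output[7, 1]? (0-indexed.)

4

The receptive field on the input at this output position is [4 3 4]. Elementwise product with the kernel and sum: 4·1.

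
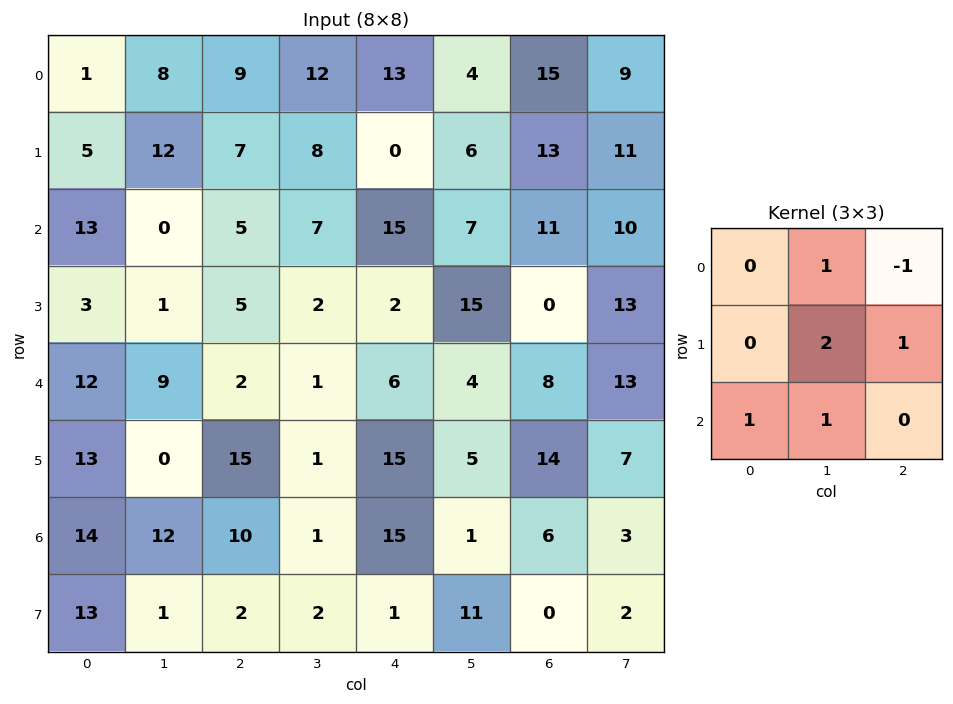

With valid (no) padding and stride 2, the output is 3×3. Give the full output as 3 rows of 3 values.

Output[0,0]: The receptive field on the input at this output position is [1 8 9 / 5 12 7 / 13 0 5]. Elementwise product with the kernel and sum: 8·1 + 9·-1 + 12·2 + 7·1 + 13·1 + 0·1.

43 27 36
23 1 36
48 23 36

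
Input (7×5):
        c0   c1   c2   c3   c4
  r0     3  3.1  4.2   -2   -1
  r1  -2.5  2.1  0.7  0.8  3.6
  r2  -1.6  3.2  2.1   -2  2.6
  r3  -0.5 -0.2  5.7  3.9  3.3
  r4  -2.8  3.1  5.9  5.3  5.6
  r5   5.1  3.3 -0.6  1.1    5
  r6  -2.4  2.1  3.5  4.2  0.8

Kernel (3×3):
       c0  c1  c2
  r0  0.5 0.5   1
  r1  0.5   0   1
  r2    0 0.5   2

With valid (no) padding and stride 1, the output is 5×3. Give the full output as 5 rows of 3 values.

Output[0,0]: The receptive field on the input at this output position is [3 3.1 4.2 / -2.5 2.1 0.7 / -1.6 3.2 2.1]. Elementwise product with the kernel and sum: 3·0.5 + 3.1·0.5 + 4.2·1 + -2.5·0.5 + 0.7·1 + 3.2·0.5 + 2.1·2.
Output[0,1]: The receptive field on the input at this output position is [3.1 4.2 -2 / 2.1 0.7 0.8 / 3.2 2.1 -2]. Elementwise product with the kernel and sum: 3.1·0.5 + 4.2·0.5 + -2·1 + 2.1·0.5 + 0.8·1 + 2.1·0.5 + -2·2.

12.5 0.55 8.25
13.1 12.45 16.55
21.7 18 22.65
10.3 15.4 27.2
16.05 22.7 19.6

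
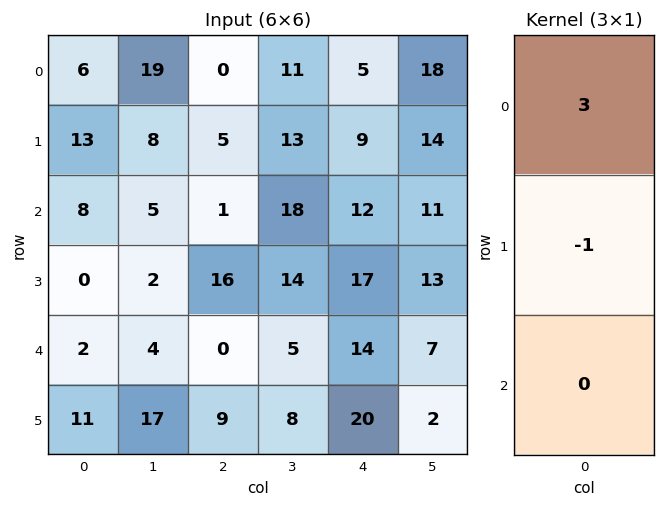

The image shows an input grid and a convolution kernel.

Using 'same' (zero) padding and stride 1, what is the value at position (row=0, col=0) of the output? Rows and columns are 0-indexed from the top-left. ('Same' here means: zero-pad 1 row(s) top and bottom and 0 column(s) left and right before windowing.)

The receptive field on the zero-padded input at this output position is [0 / 6 / 13]. Elementwise product with the kernel and sum: 0·3 + 6·-1.

-6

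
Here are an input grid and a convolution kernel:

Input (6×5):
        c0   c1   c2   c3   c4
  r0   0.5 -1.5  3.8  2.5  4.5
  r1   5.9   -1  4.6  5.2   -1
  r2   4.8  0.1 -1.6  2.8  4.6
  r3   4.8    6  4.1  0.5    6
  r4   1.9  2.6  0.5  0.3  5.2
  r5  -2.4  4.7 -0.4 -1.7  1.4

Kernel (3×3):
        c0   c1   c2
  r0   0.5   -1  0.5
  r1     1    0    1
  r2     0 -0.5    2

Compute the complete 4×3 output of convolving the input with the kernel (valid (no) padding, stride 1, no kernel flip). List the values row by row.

10.9 7.3 13.05
14.65 -0.65 11.35
10.1 9.9 19.05
-2.3 -1.15 13.9

Output[0,0]: The receptive field on the input at this output position is [0.5 -1.5 3.8 / 5.9 -1 4.6 / 4.8 0.1 -1.6]. Elementwise product with the kernel and sum: 0.5·0.5 + -1.5·-1 + 3.8·0.5 + 5.9·1 + 4.6·1 + 0.1·-0.5 + -1.6·2.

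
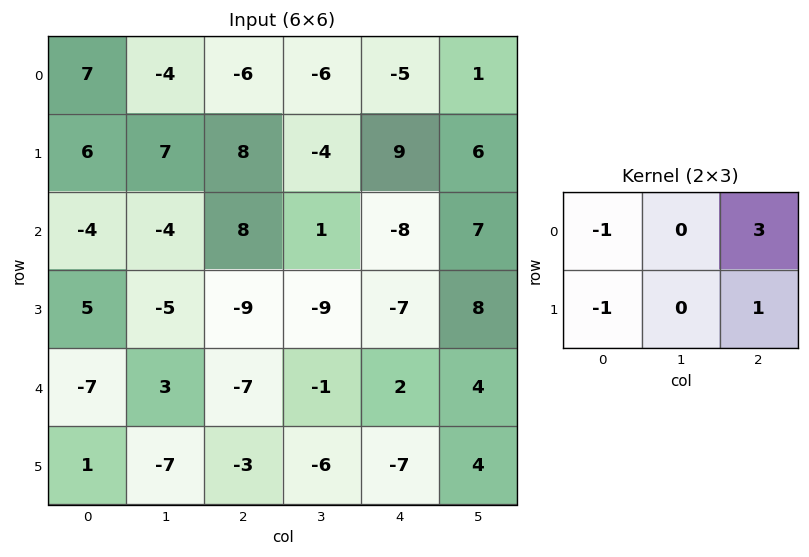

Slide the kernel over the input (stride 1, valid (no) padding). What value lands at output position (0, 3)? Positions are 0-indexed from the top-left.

19

The receptive field on the input at this output position is [-6 -5 1 / -4 9 6]. Elementwise product with the kernel and sum: -6·-1 + 1·3 + -4·-1 + 6·1.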